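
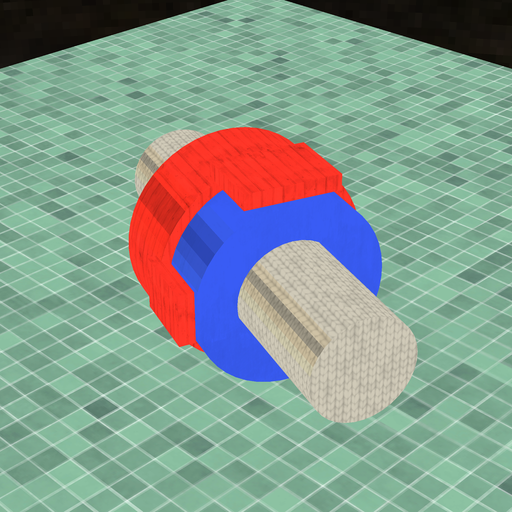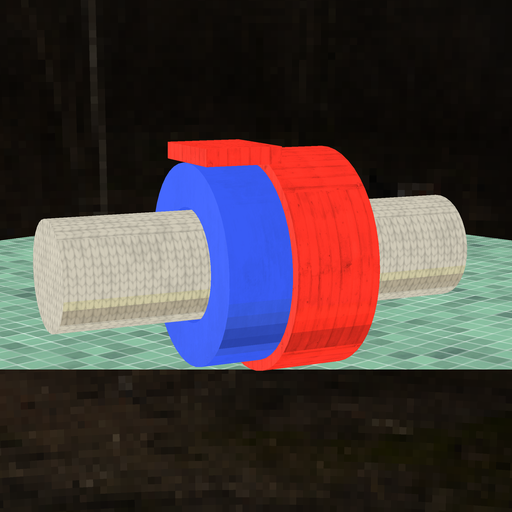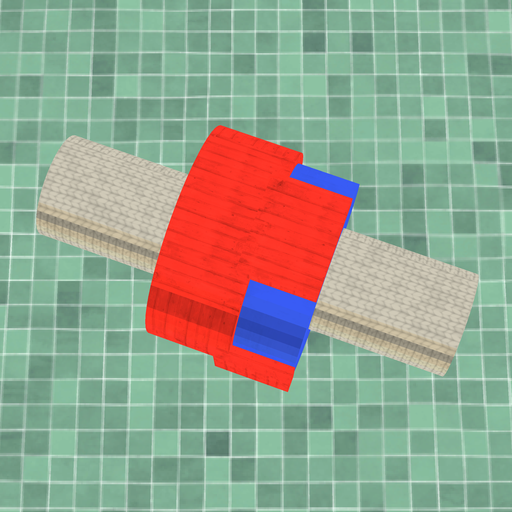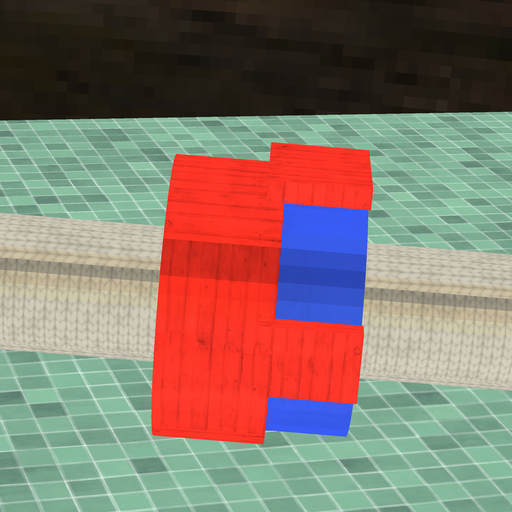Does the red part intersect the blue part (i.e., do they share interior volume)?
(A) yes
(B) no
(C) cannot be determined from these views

(A) yes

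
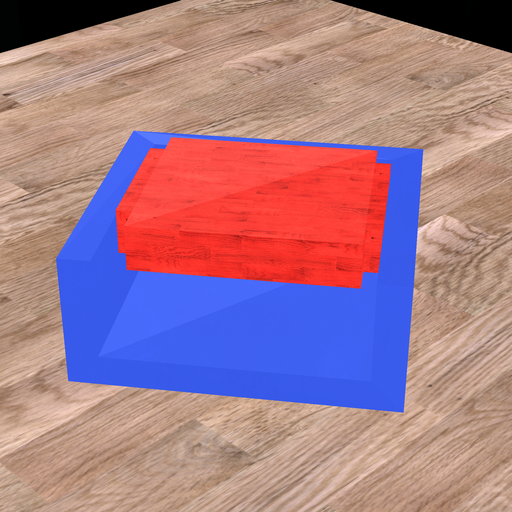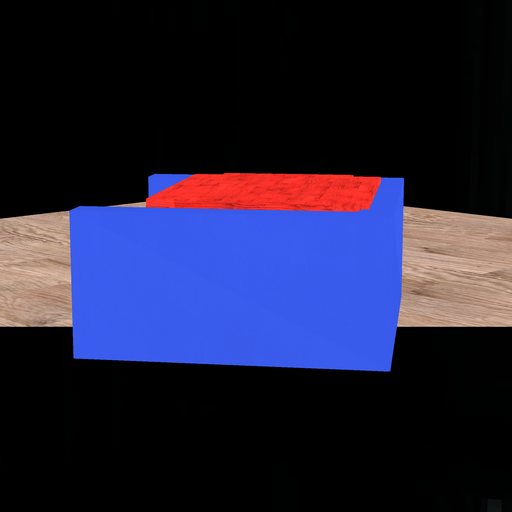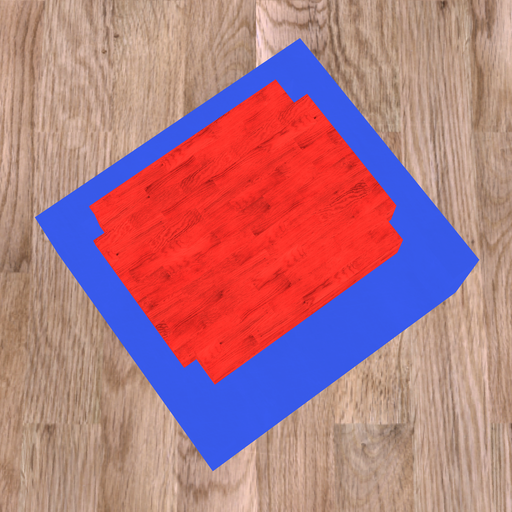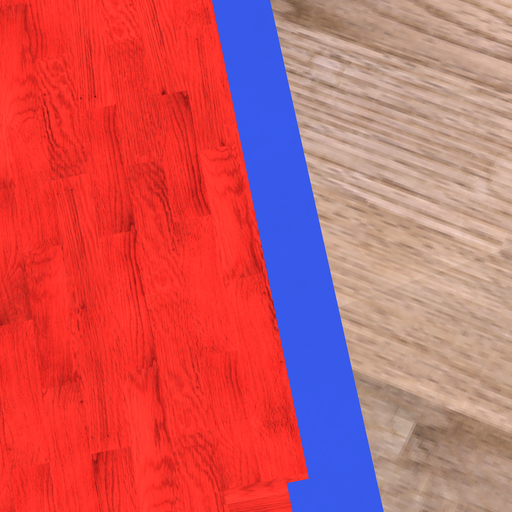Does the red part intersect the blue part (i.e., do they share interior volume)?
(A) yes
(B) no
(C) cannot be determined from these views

(A) yes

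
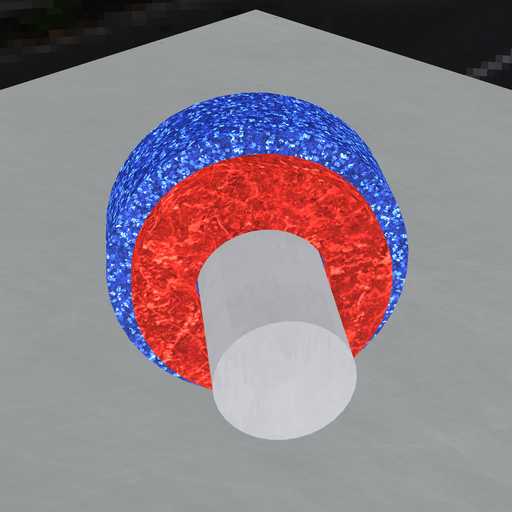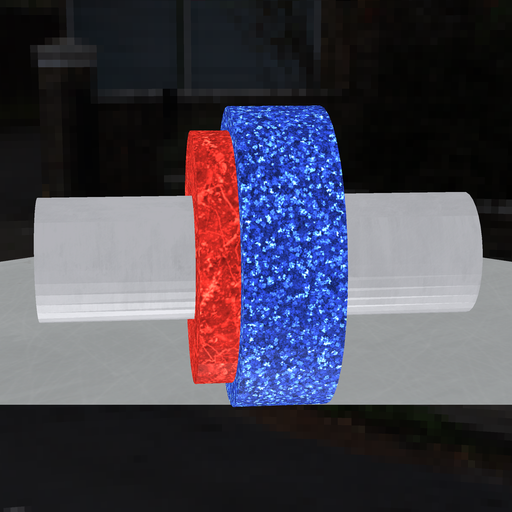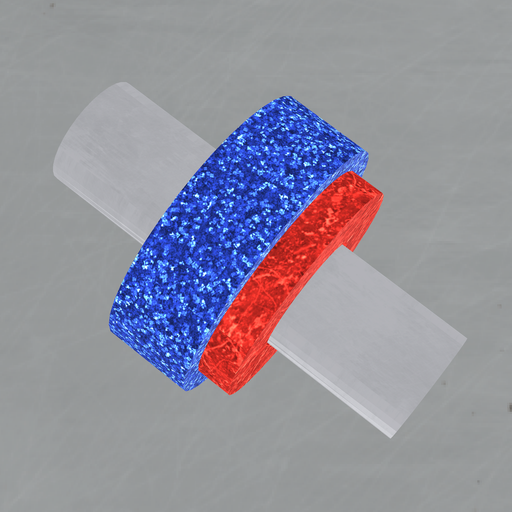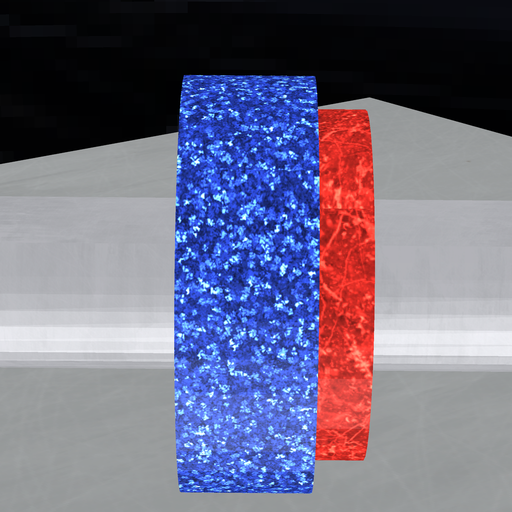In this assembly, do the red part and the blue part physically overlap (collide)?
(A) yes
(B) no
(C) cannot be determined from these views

(A) yes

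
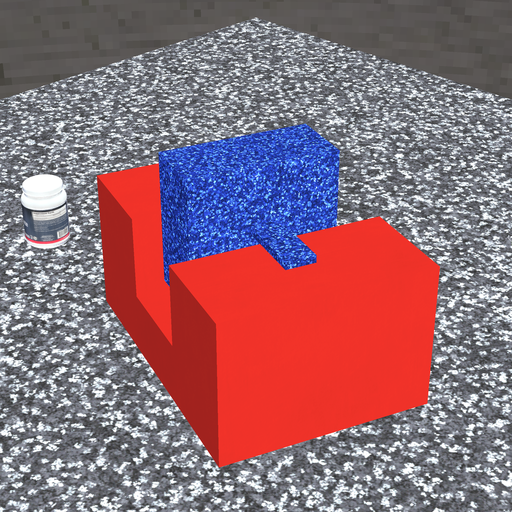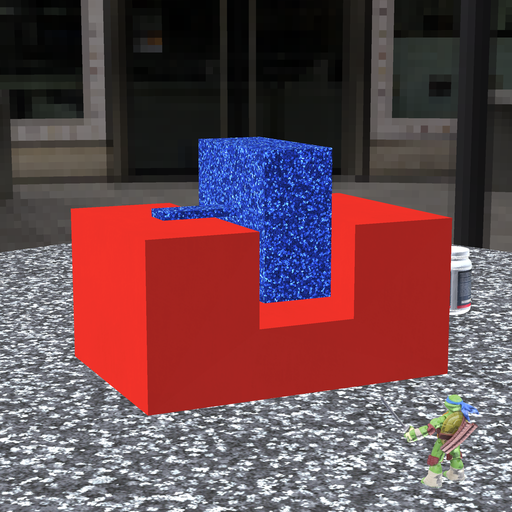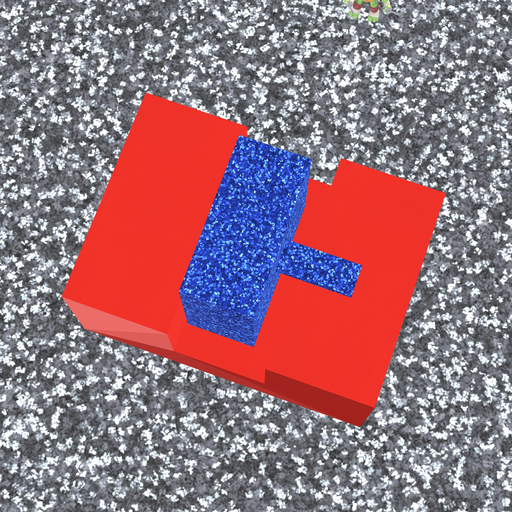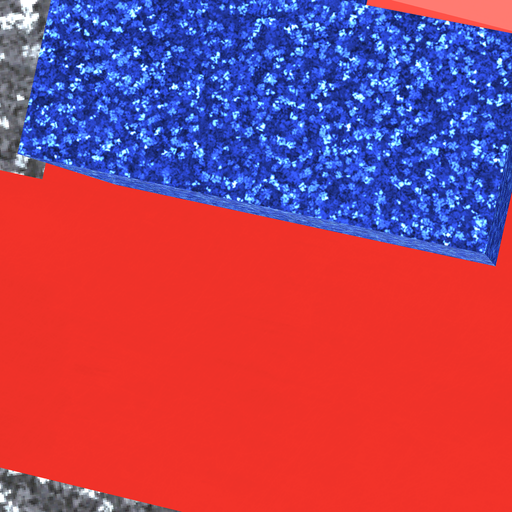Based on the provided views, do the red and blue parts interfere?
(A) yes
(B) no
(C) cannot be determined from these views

(B) no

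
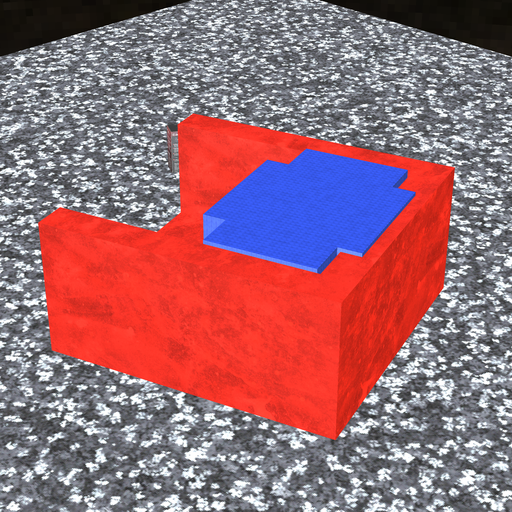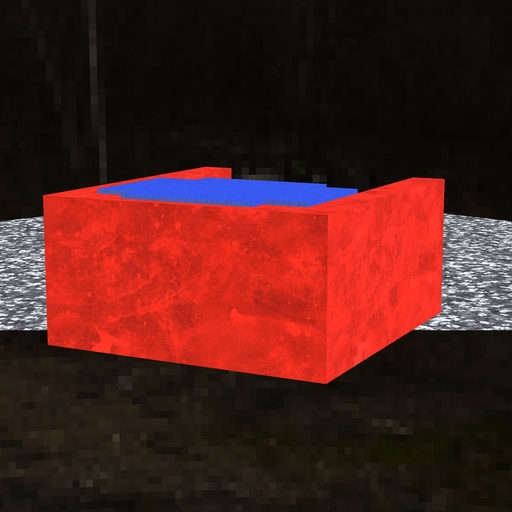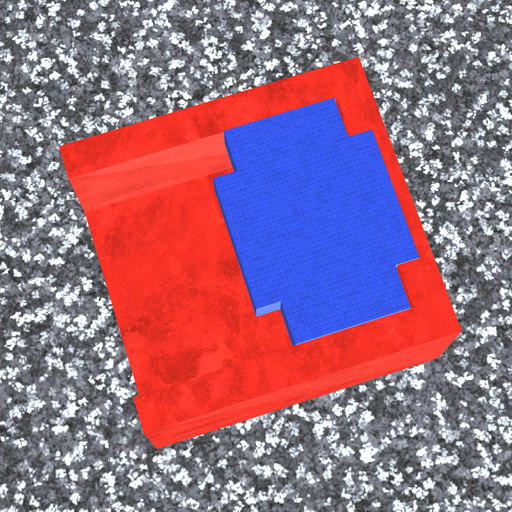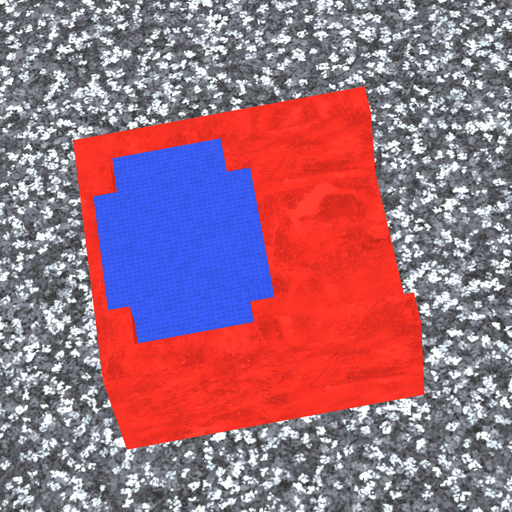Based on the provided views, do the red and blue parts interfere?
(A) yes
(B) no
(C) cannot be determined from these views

(A) yes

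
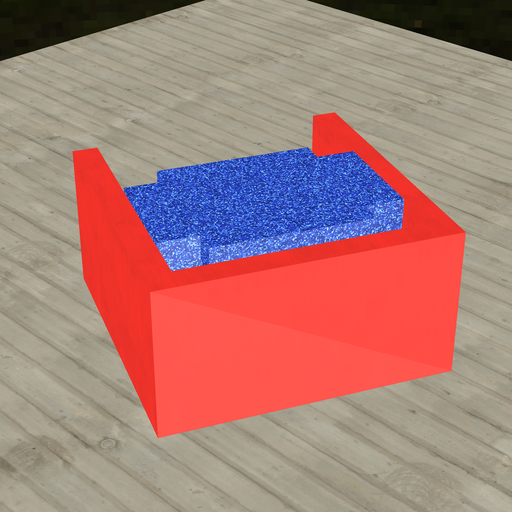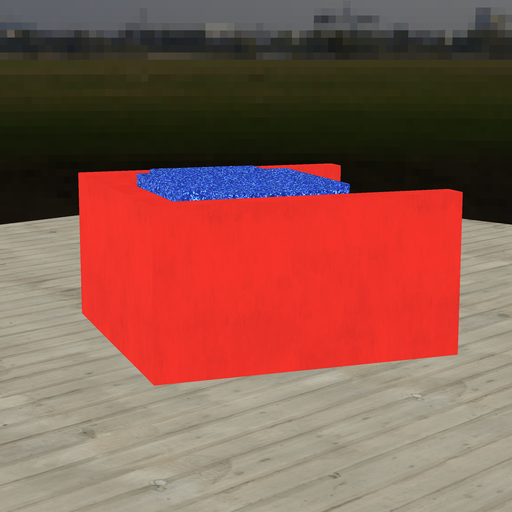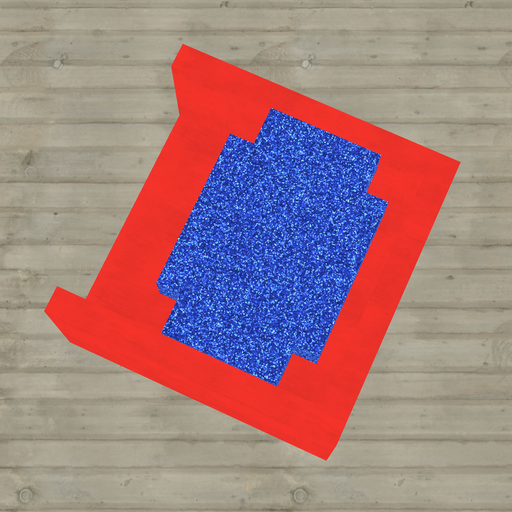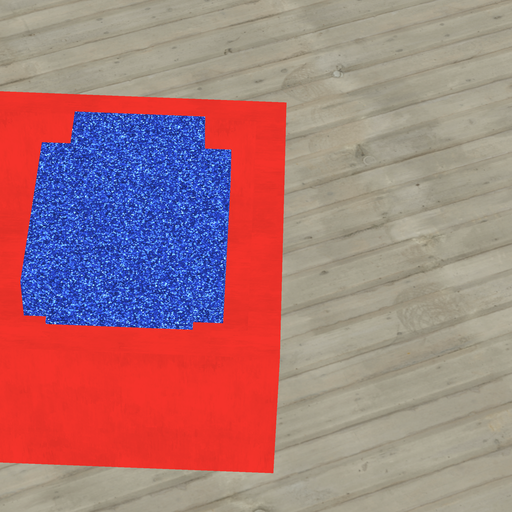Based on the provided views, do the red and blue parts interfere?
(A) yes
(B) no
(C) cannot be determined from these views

(B) no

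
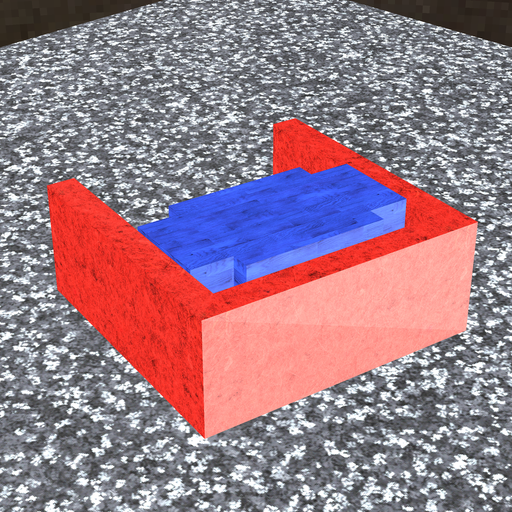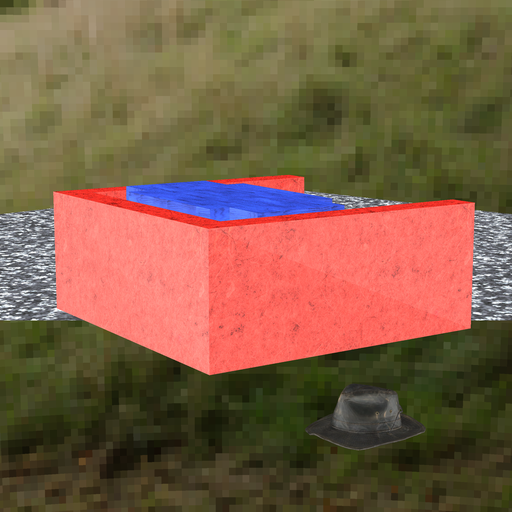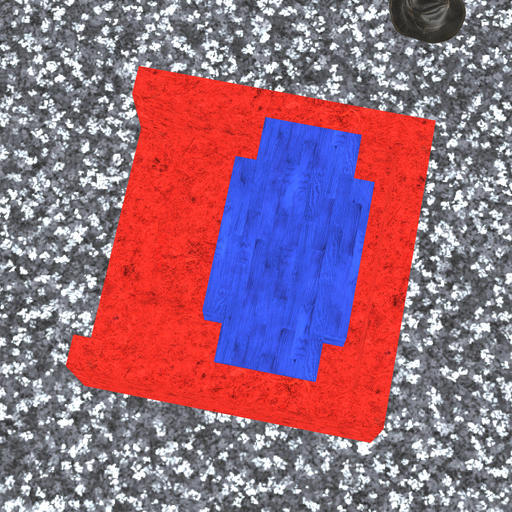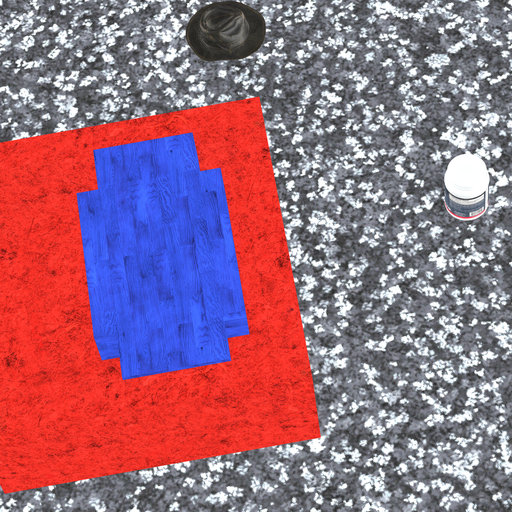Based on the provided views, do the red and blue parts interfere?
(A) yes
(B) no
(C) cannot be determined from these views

(B) no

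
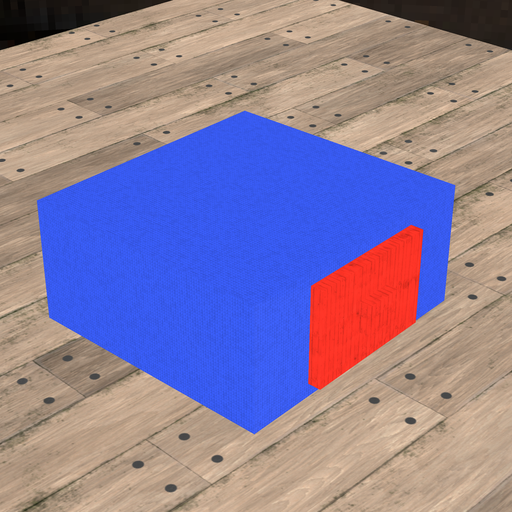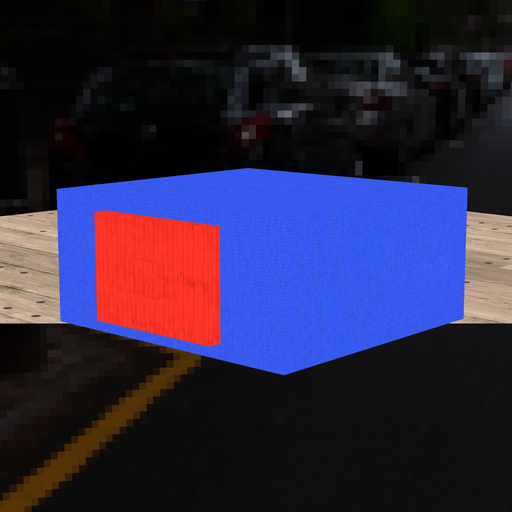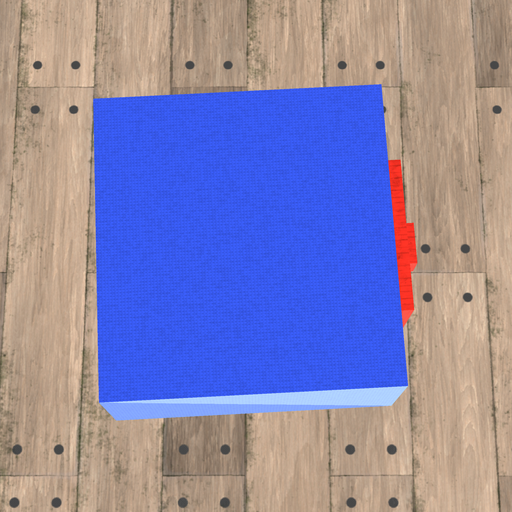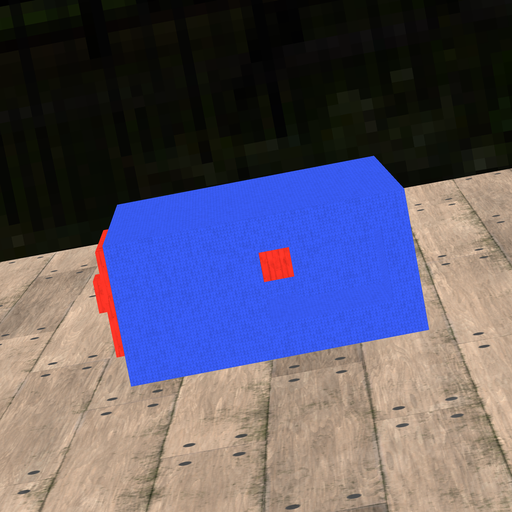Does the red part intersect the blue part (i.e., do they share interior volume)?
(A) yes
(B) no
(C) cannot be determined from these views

(A) yes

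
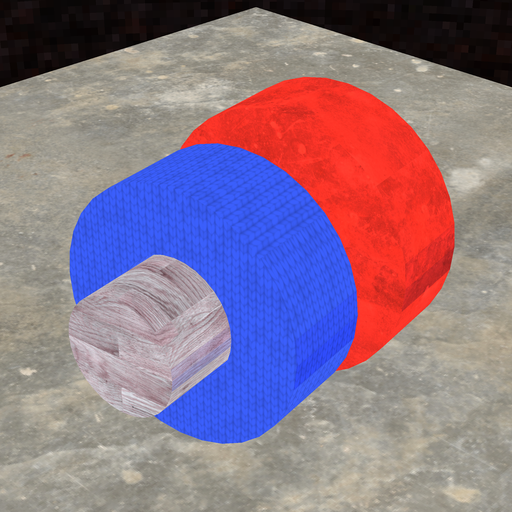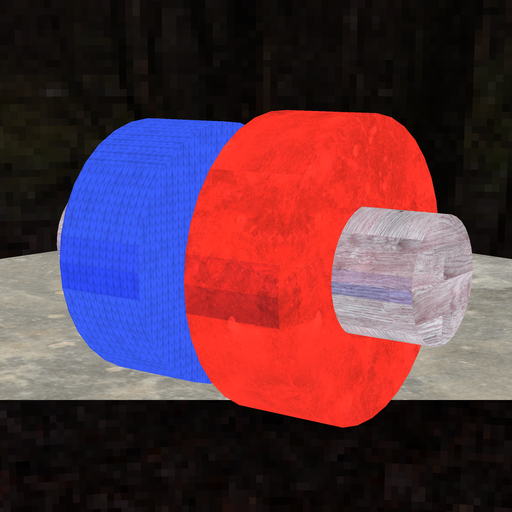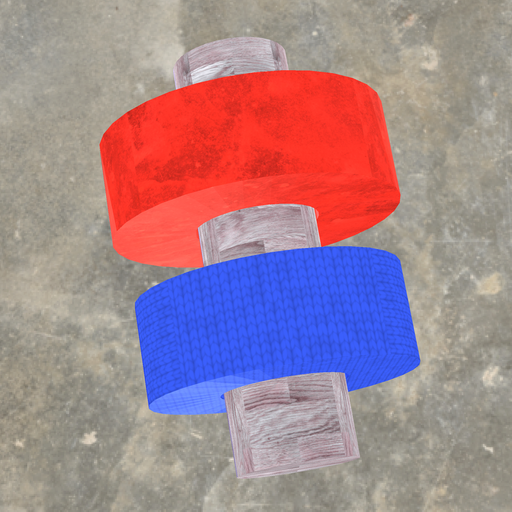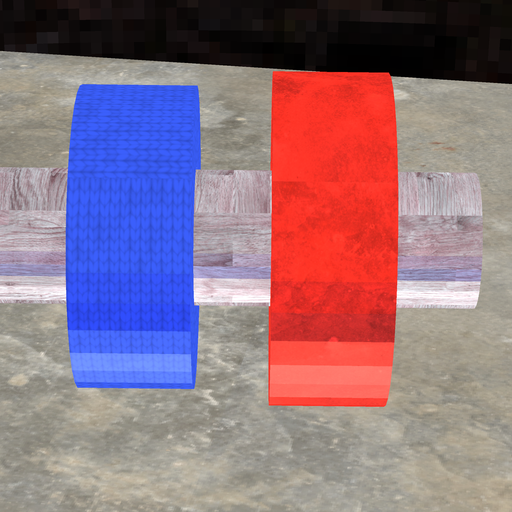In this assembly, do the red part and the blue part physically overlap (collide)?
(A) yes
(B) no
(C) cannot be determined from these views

(B) no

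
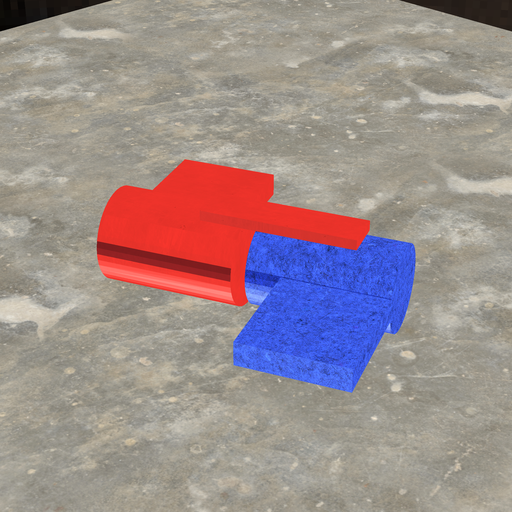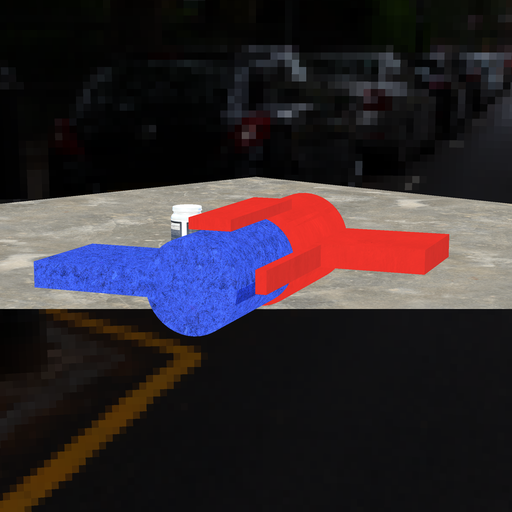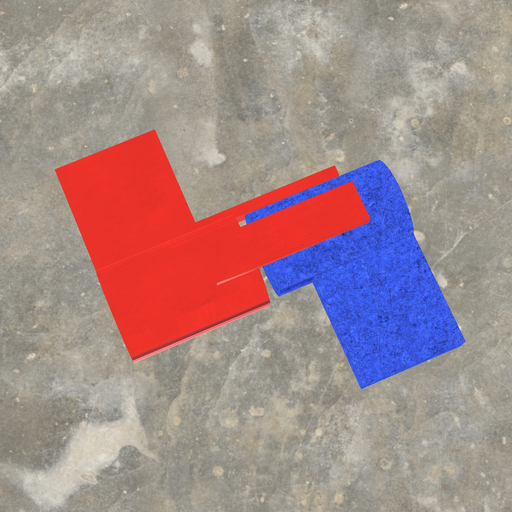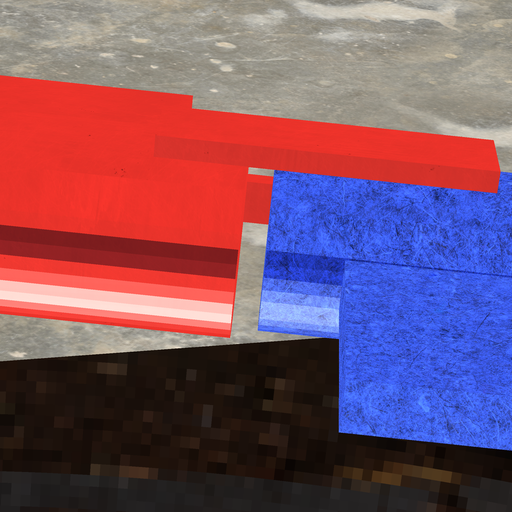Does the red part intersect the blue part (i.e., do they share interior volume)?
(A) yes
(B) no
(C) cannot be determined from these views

(B) no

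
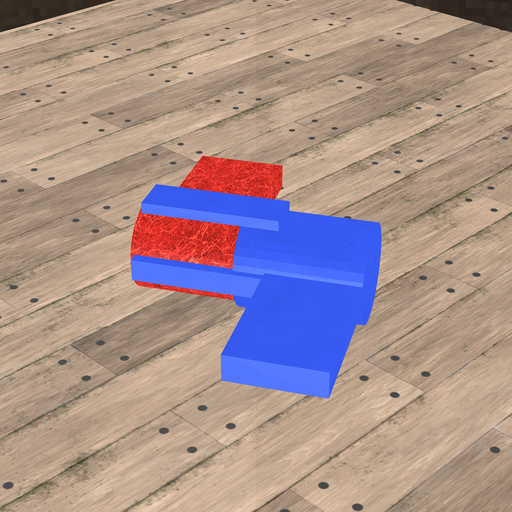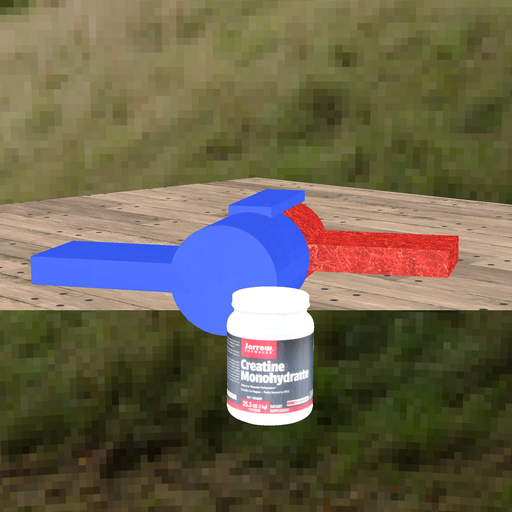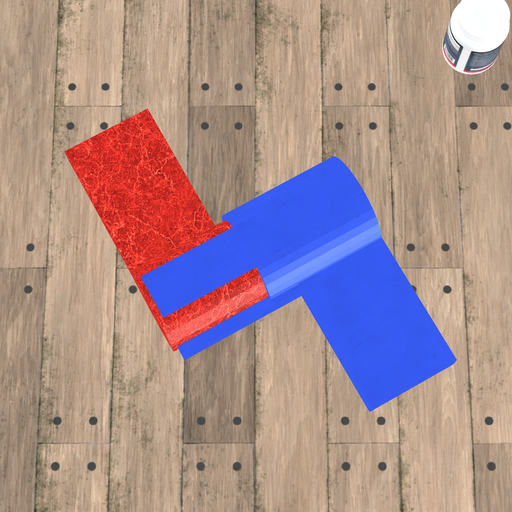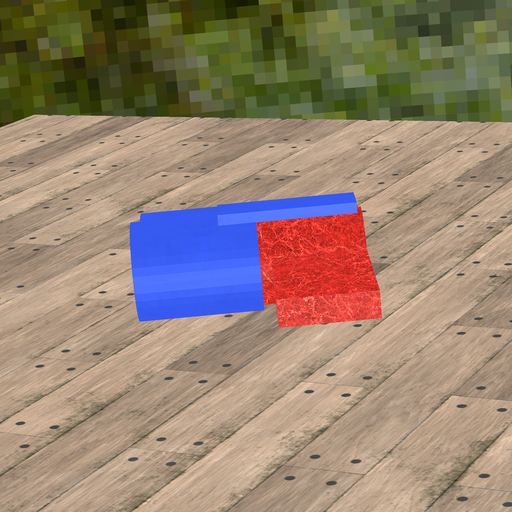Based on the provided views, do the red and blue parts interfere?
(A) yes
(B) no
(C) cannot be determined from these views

(A) yes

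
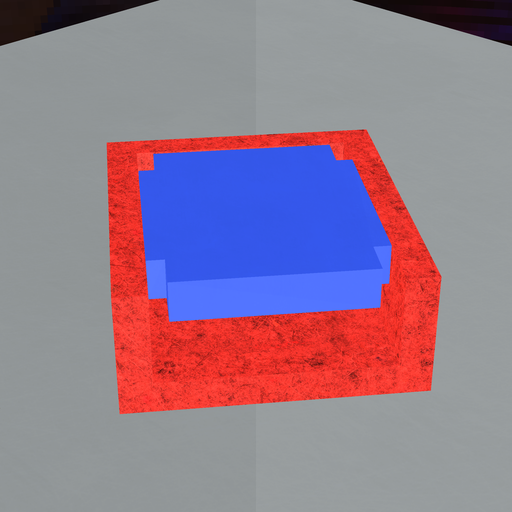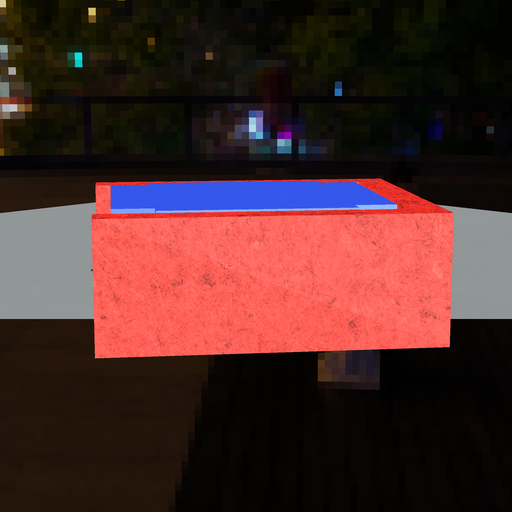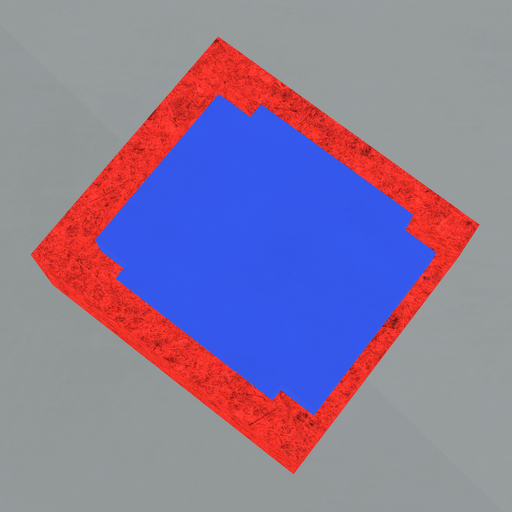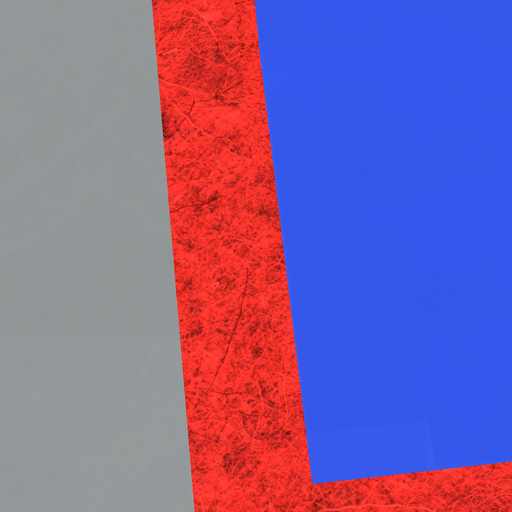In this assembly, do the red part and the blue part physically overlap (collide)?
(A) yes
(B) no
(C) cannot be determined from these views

(B) no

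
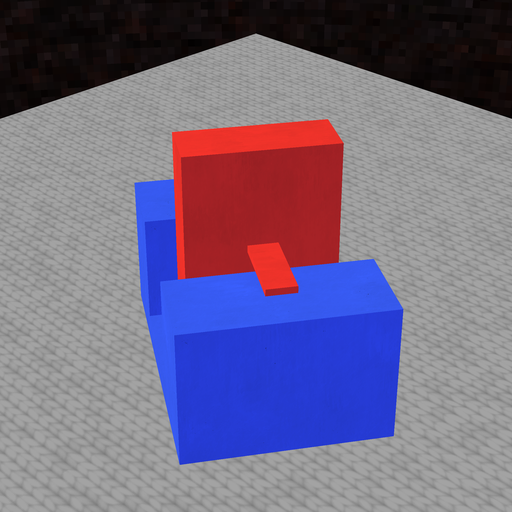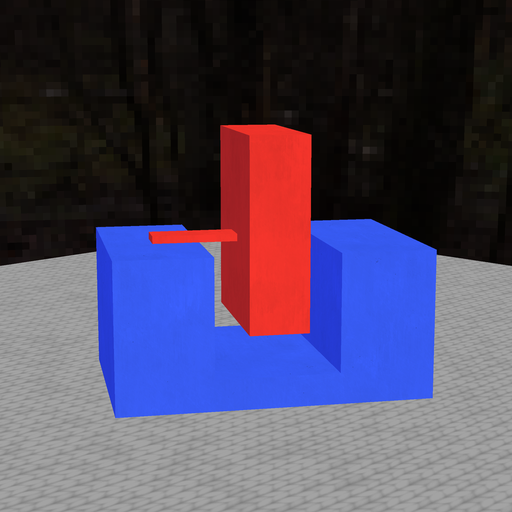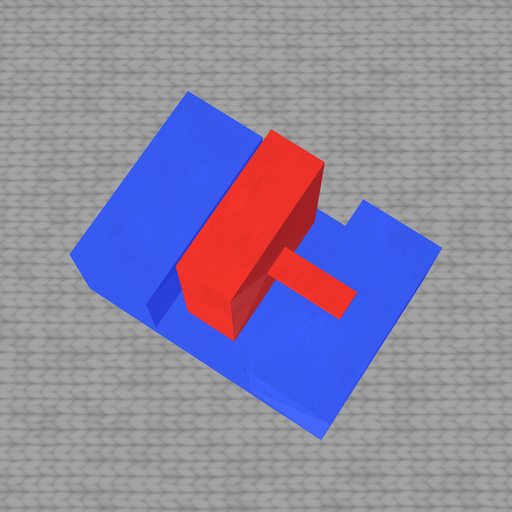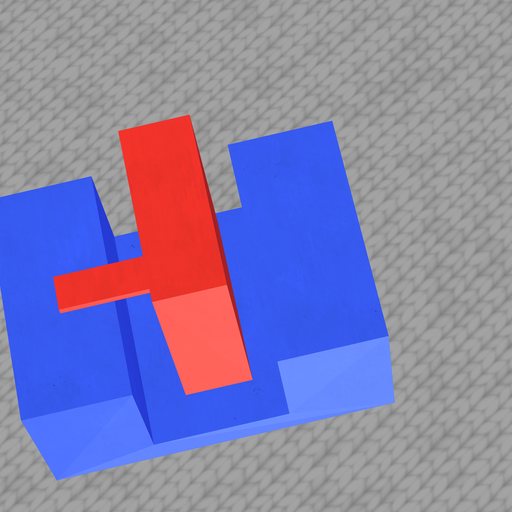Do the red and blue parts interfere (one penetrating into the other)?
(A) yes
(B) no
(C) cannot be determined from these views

(B) no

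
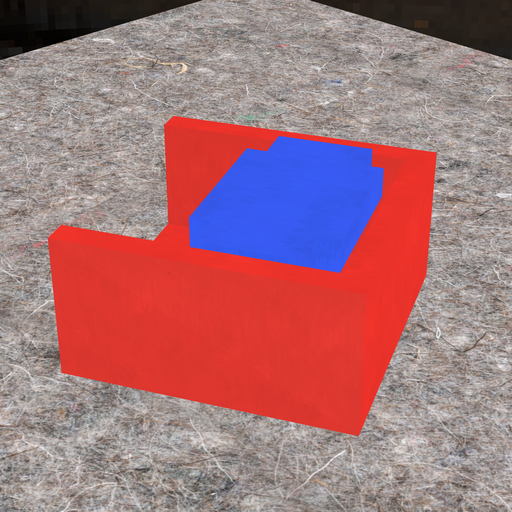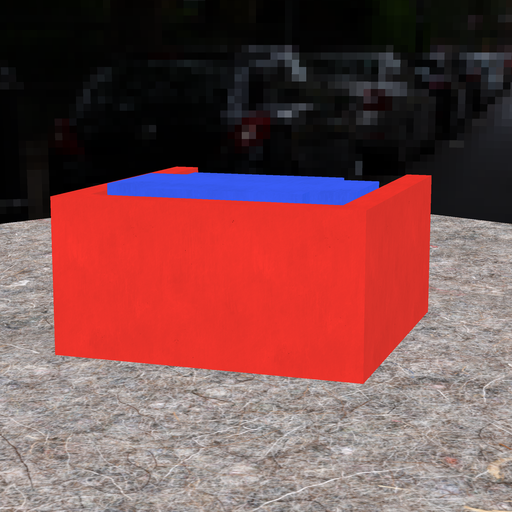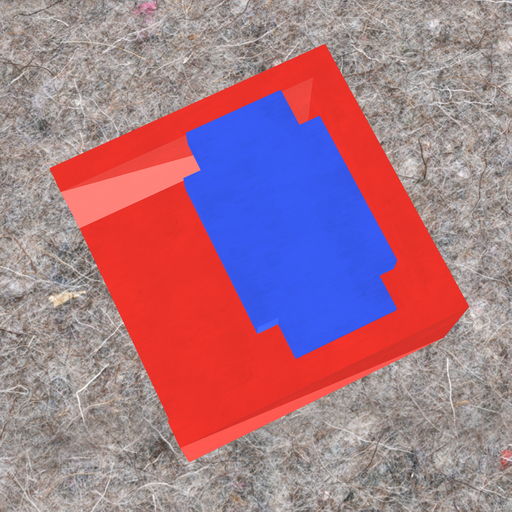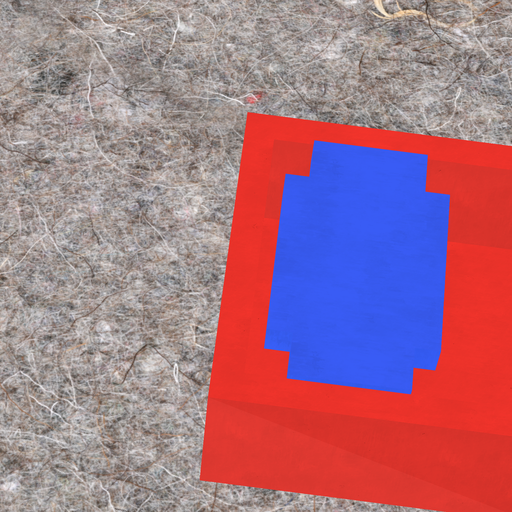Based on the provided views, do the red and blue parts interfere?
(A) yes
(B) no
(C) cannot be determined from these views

(B) no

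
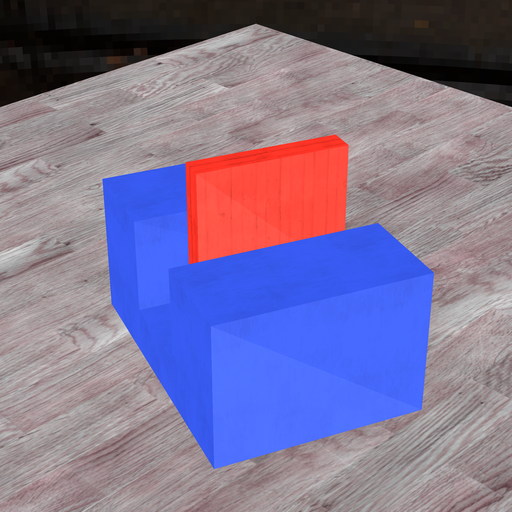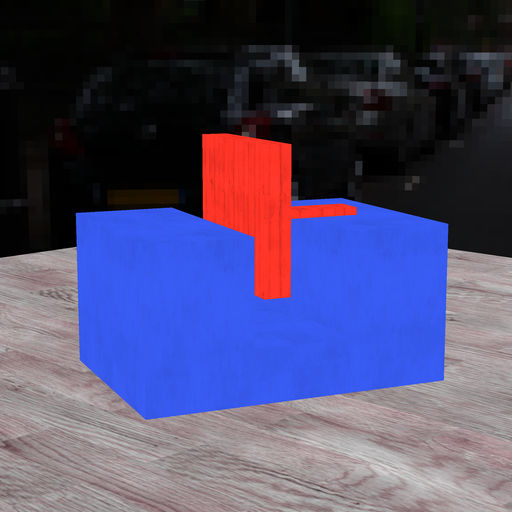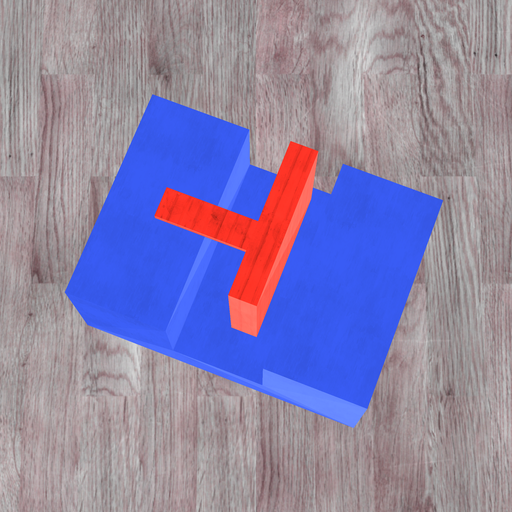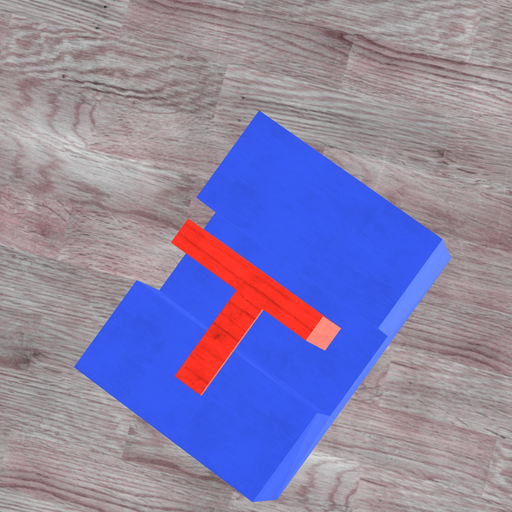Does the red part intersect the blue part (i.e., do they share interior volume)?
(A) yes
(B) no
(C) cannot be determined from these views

(B) no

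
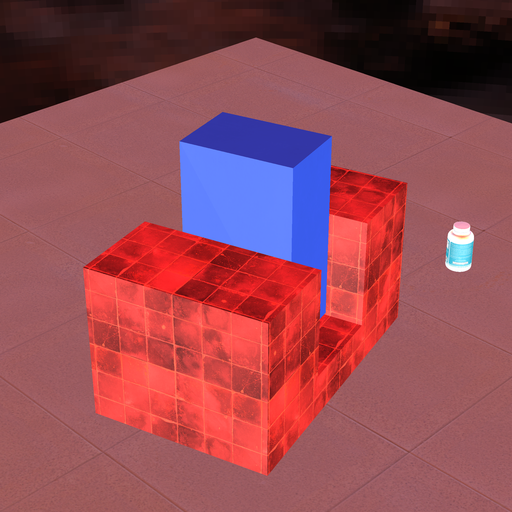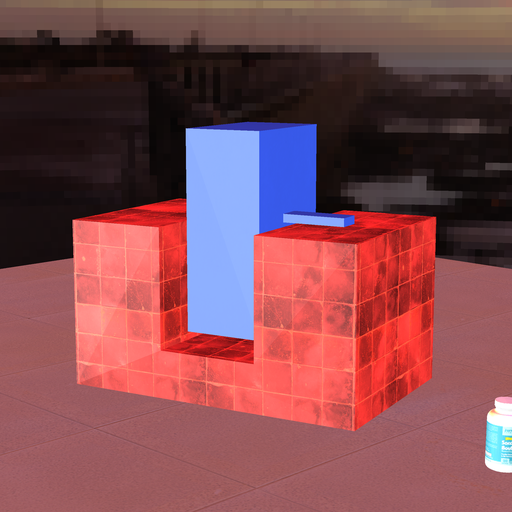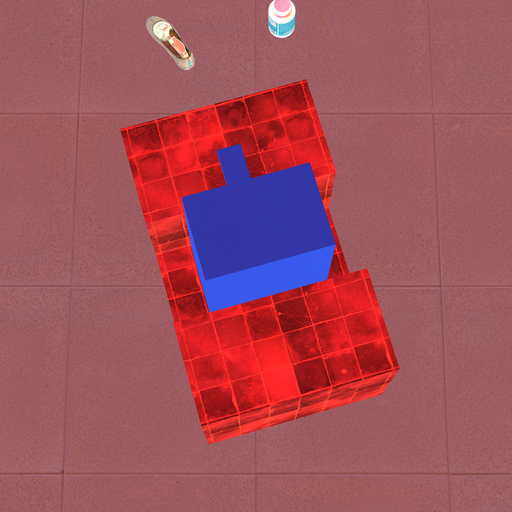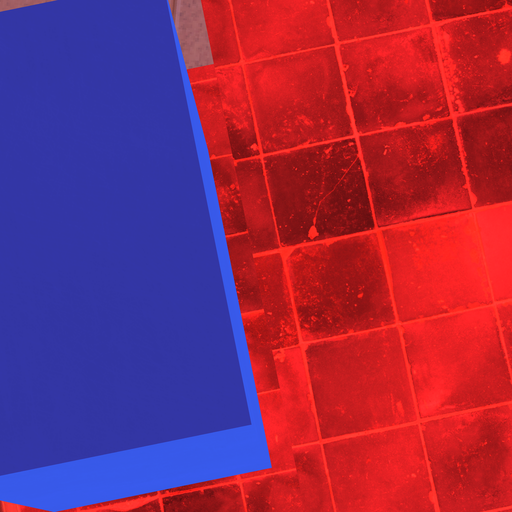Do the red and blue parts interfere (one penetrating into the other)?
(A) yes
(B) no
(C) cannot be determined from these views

(B) no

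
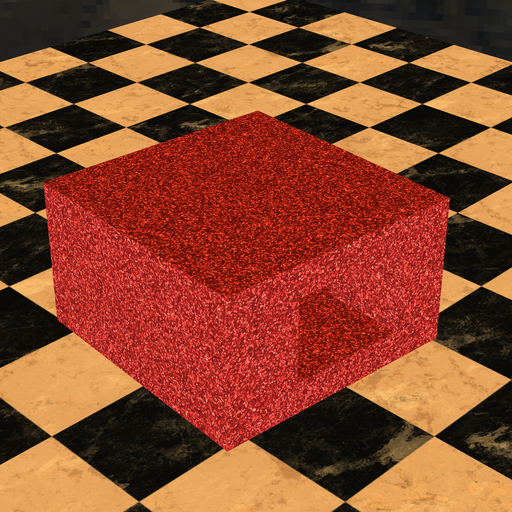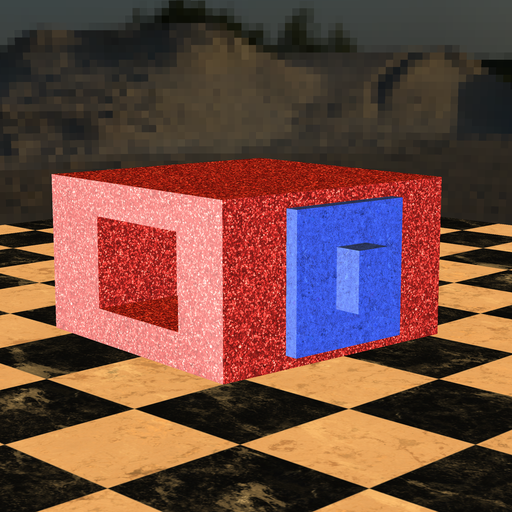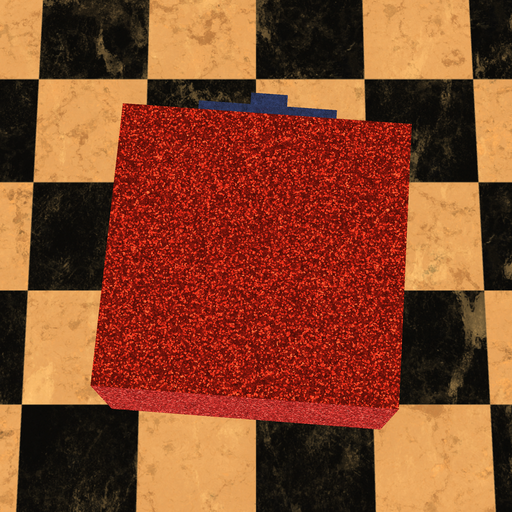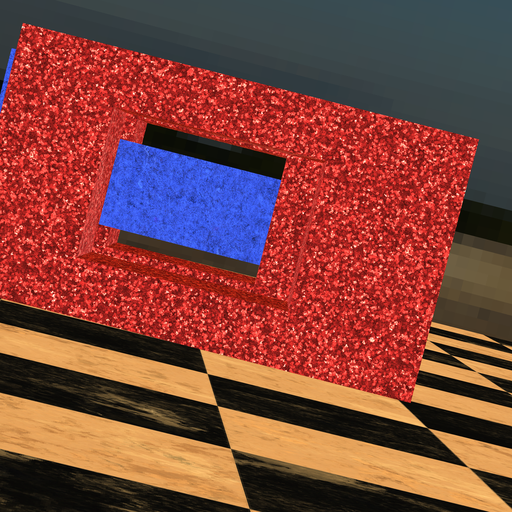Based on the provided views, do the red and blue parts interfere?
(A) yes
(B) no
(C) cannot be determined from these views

(A) yes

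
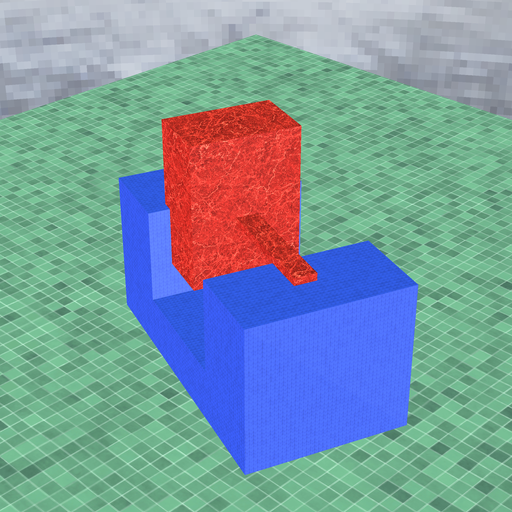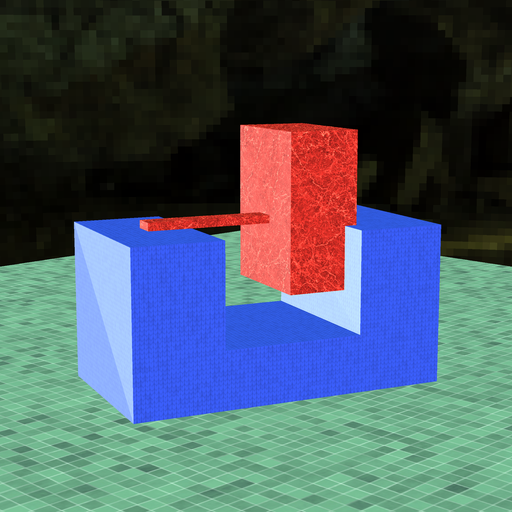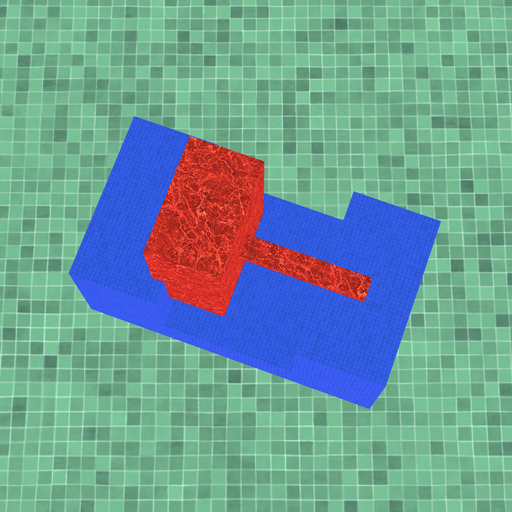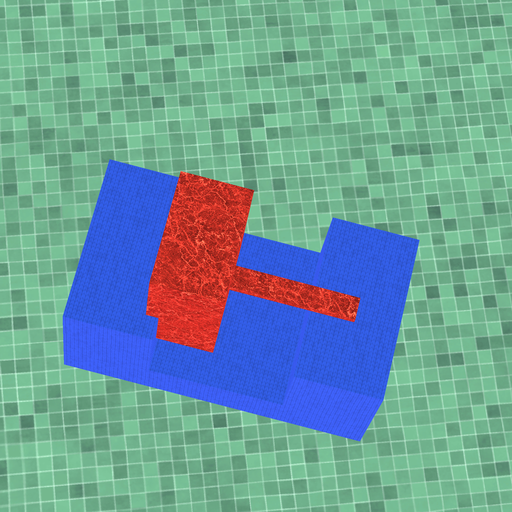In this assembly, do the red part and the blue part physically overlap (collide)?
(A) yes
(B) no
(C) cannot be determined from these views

(A) yes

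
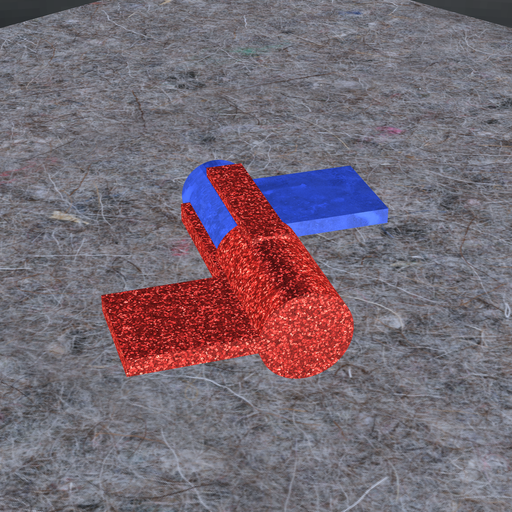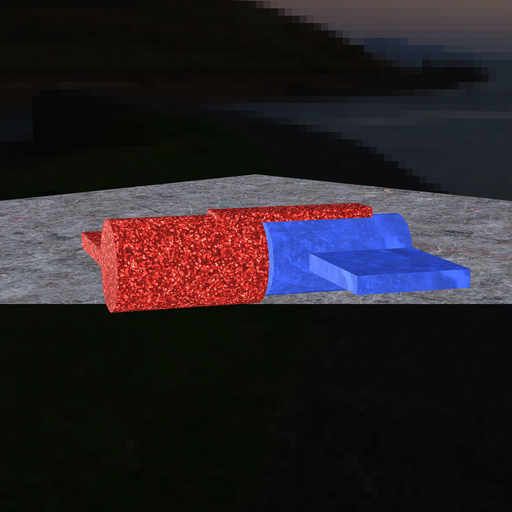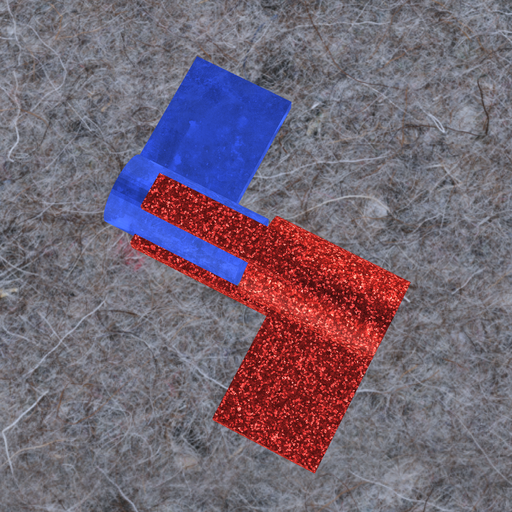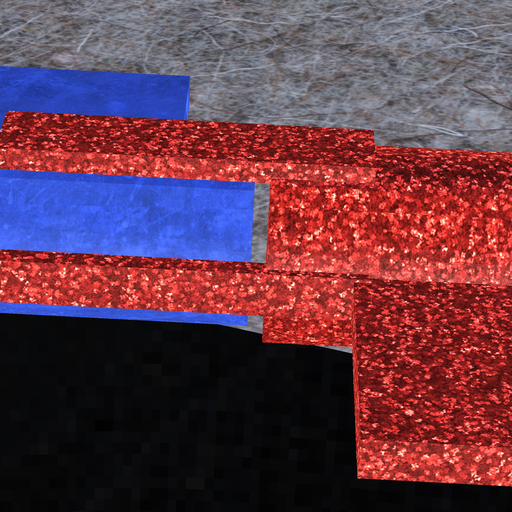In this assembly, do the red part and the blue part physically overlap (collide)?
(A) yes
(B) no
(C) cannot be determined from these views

(B) no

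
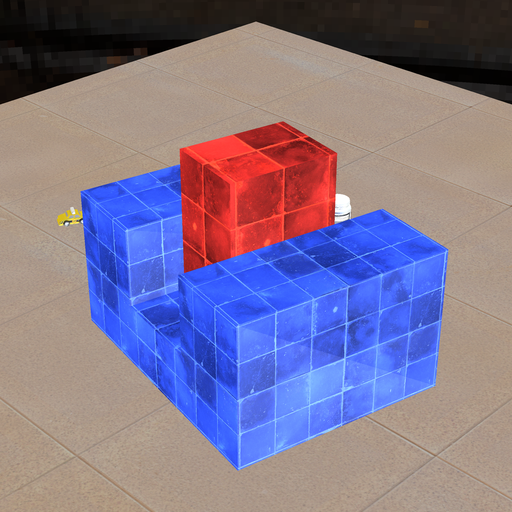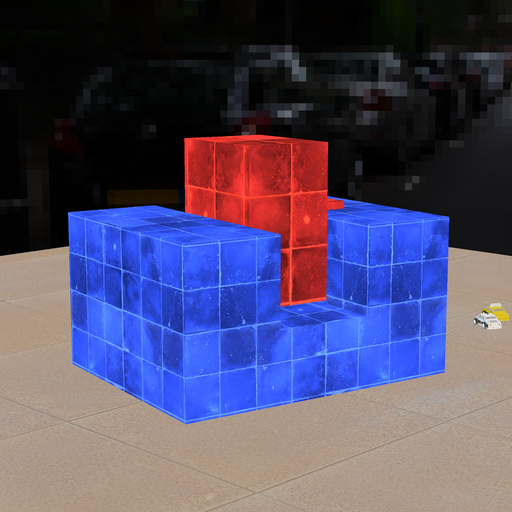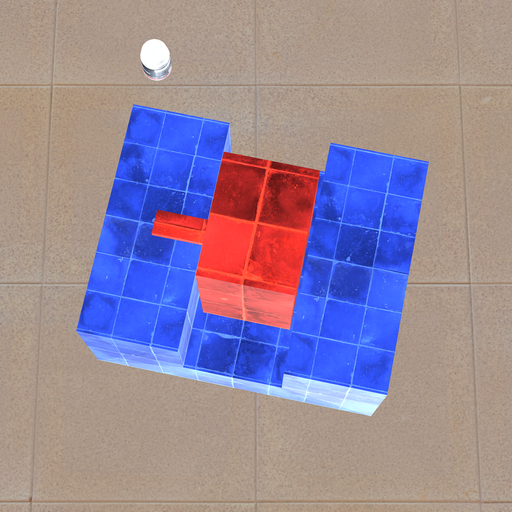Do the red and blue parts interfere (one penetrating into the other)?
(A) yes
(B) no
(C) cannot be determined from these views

(B) no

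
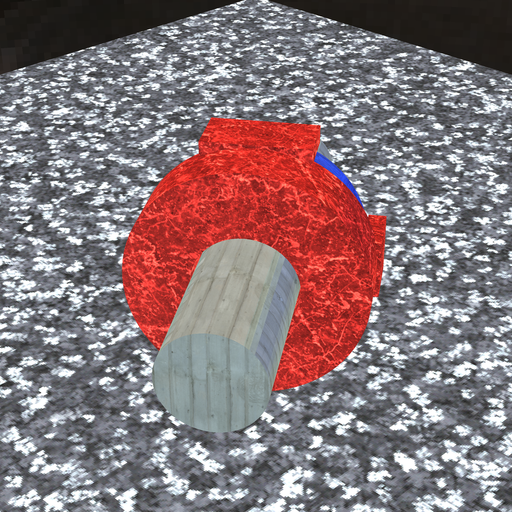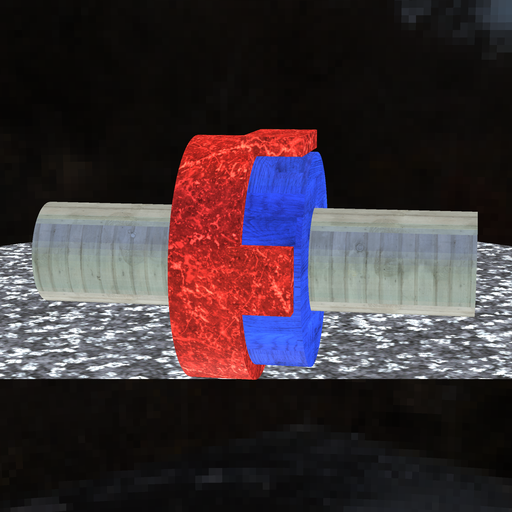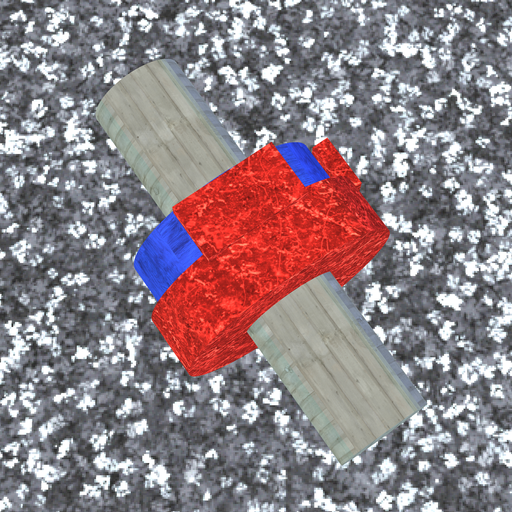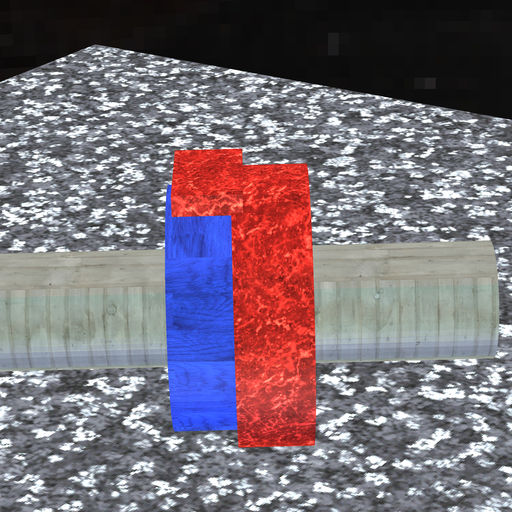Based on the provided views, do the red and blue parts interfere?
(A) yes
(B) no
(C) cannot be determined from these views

(A) yes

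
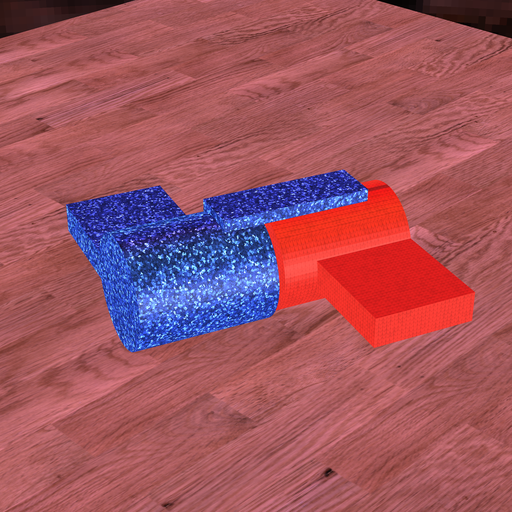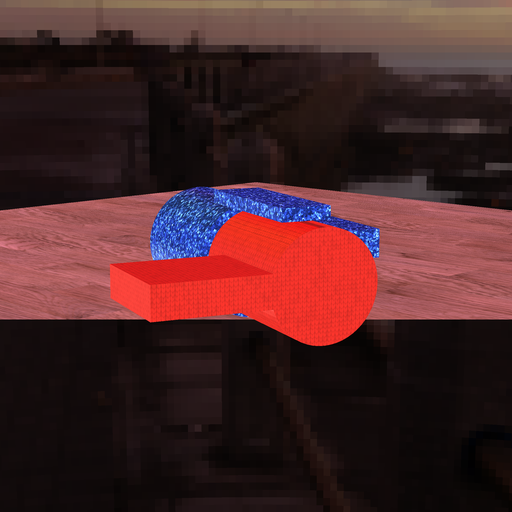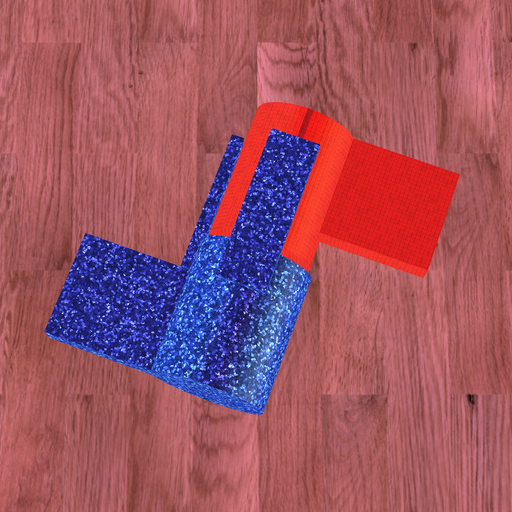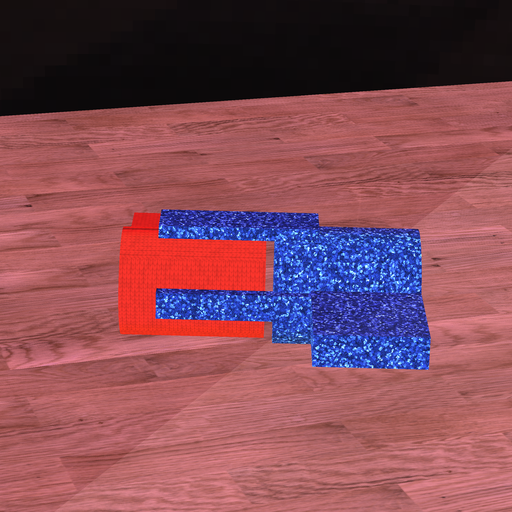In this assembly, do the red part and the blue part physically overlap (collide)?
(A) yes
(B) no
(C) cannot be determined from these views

(B) no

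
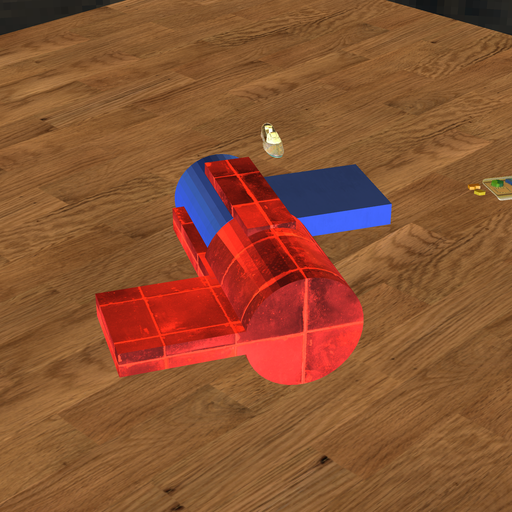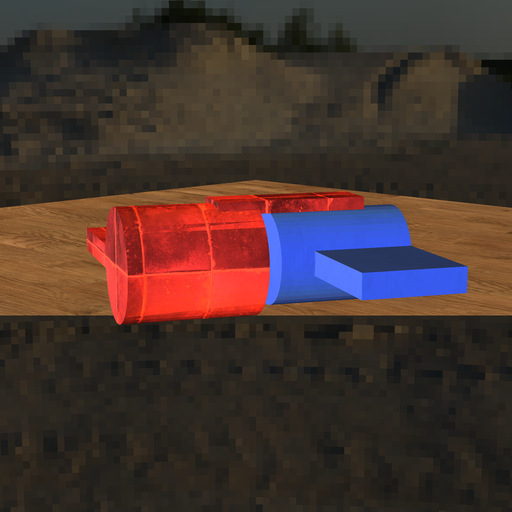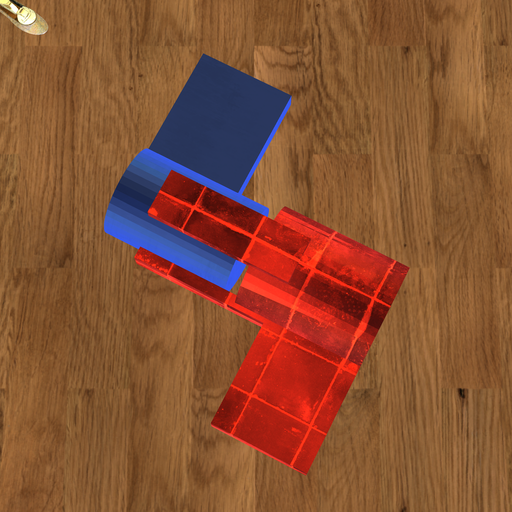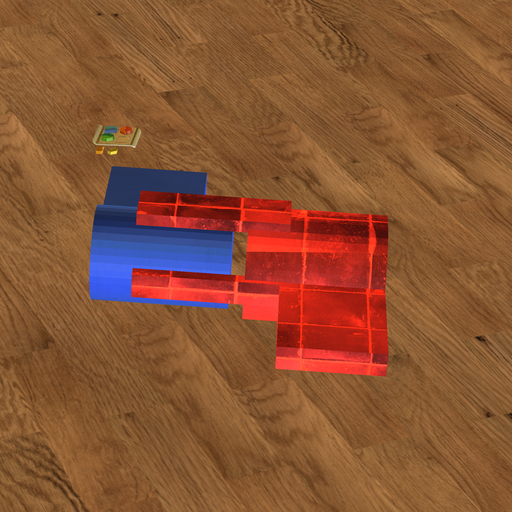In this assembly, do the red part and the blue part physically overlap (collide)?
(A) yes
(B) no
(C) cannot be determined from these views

(B) no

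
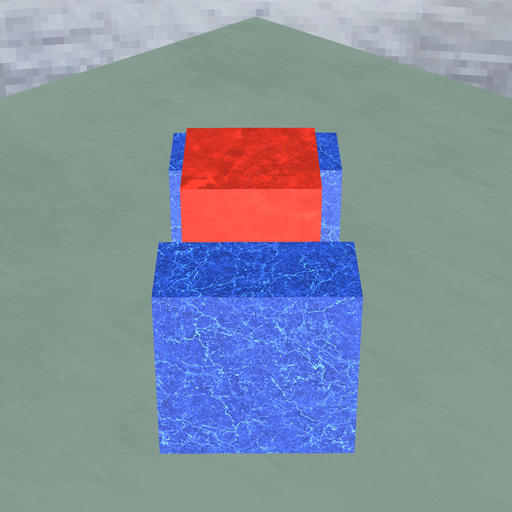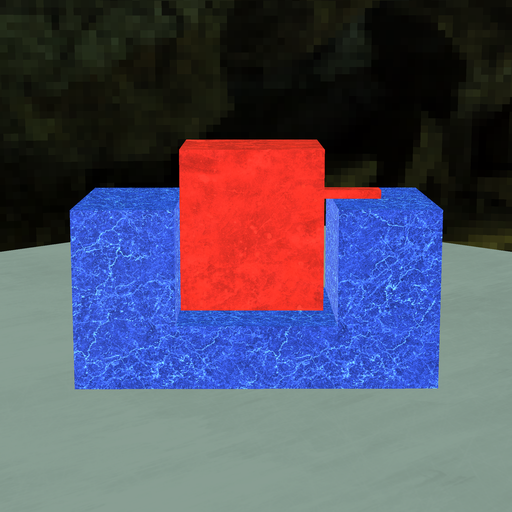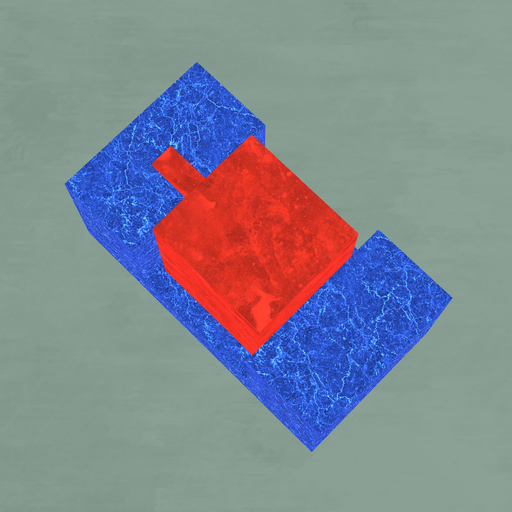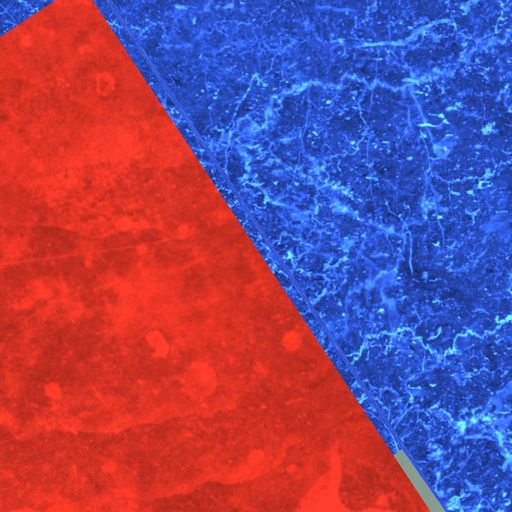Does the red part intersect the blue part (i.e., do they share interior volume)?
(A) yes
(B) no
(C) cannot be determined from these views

(B) no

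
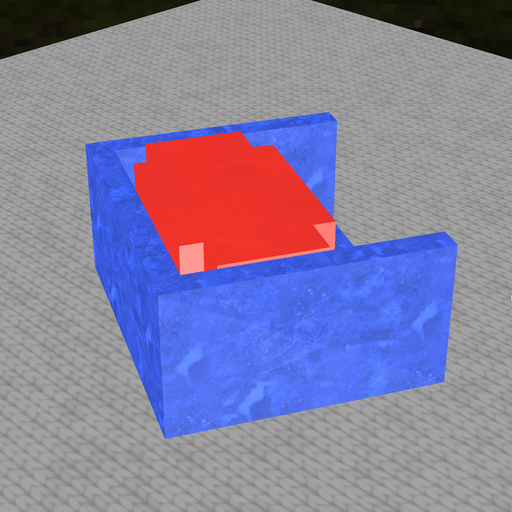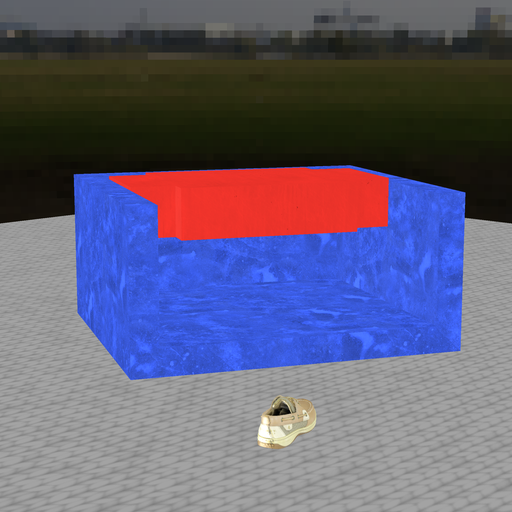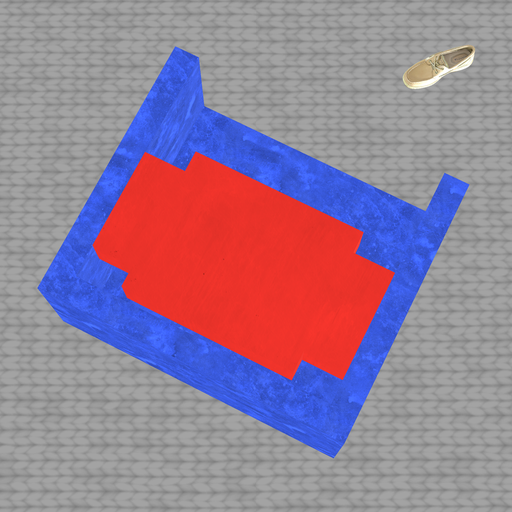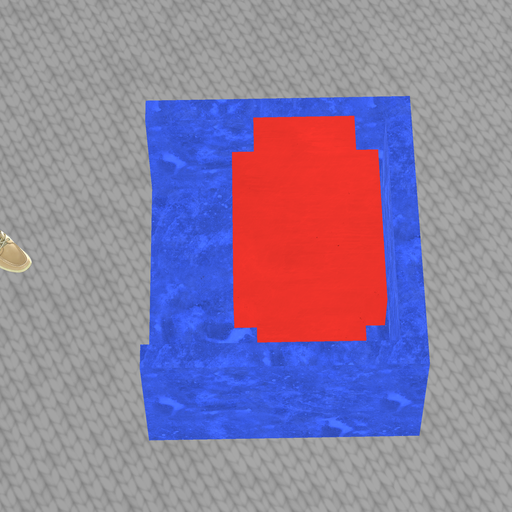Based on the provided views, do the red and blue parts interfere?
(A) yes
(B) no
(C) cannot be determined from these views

(B) no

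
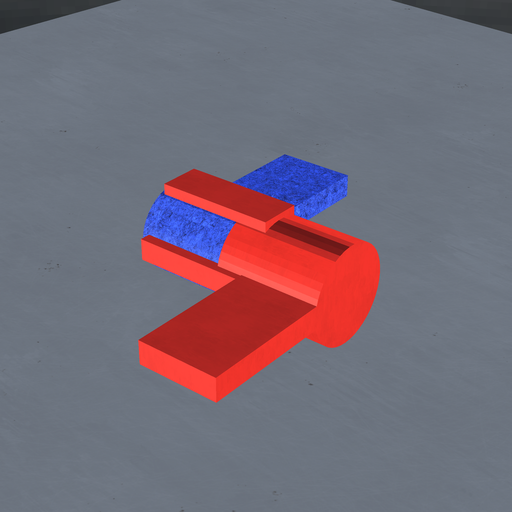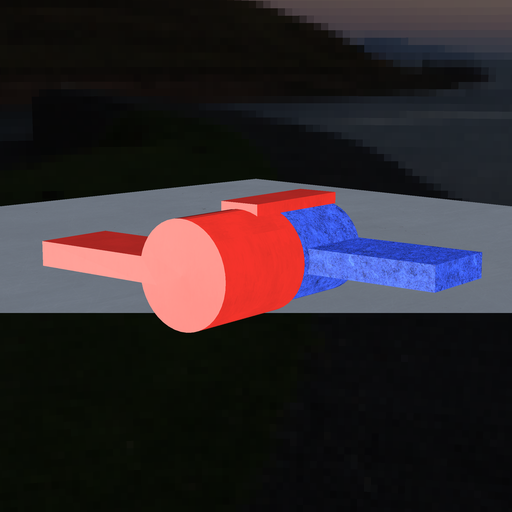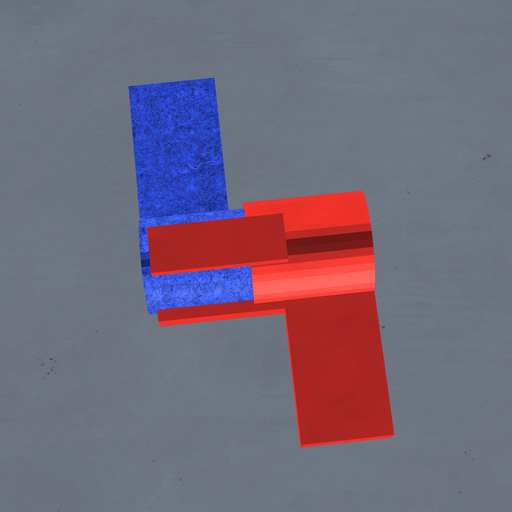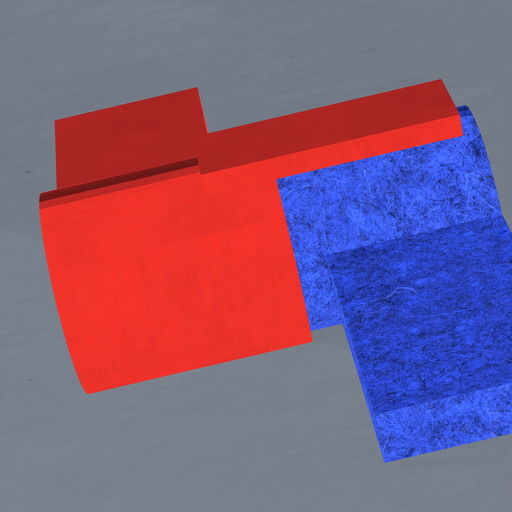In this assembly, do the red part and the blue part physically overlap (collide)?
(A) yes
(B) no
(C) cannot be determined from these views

(A) yes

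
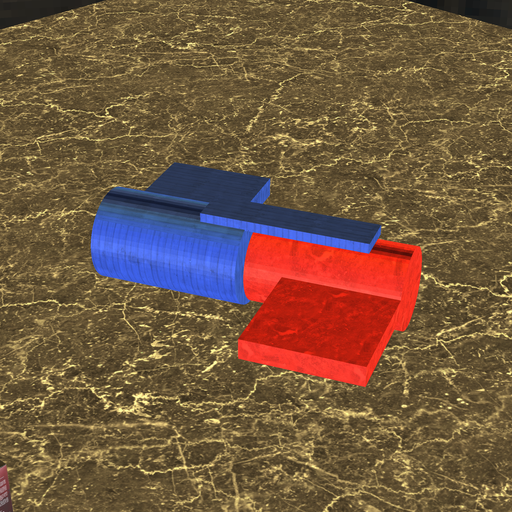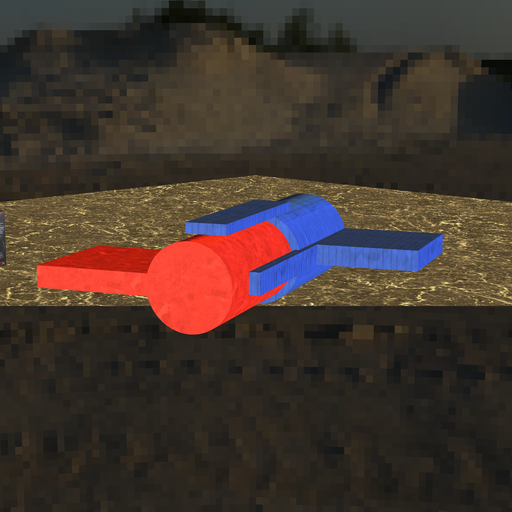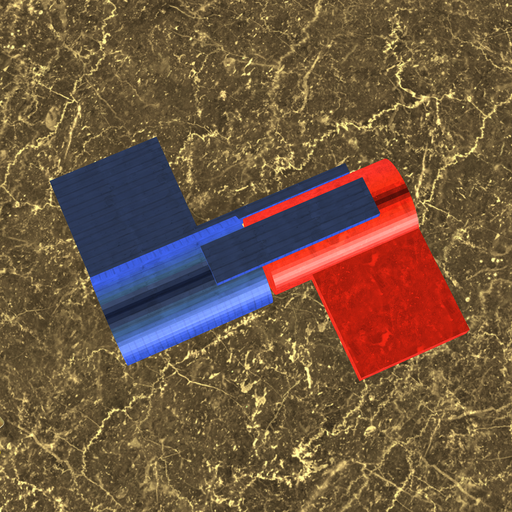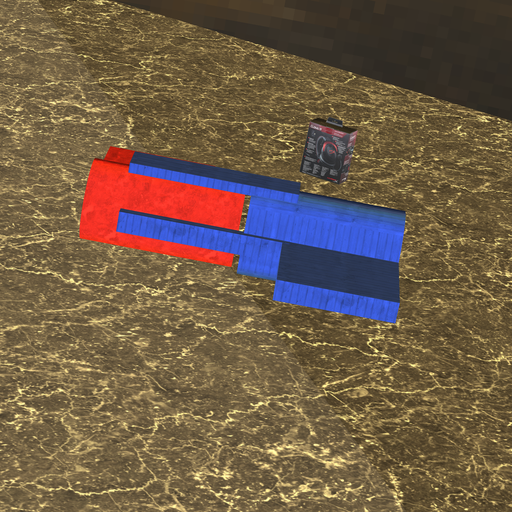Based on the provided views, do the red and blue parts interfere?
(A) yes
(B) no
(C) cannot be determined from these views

(B) no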